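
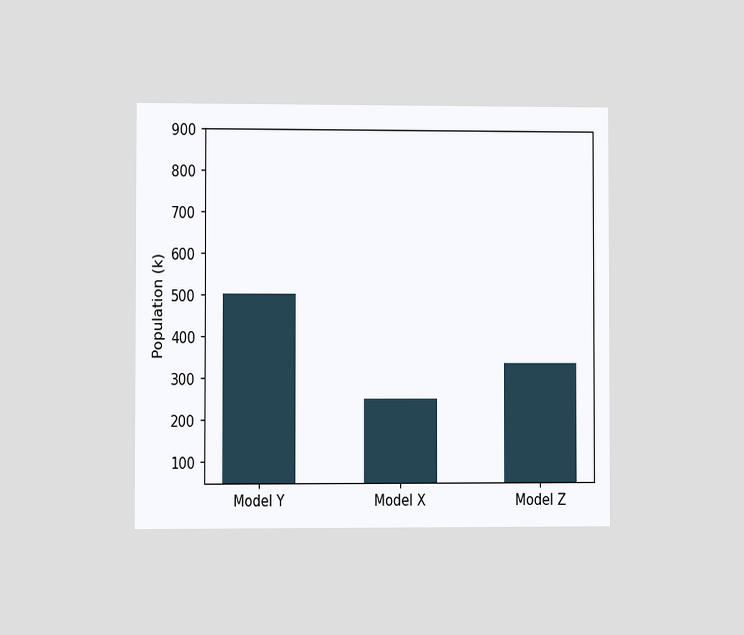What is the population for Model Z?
336k

The chart is viewed at a slight angle. Reading along the chart's y-axis, the Model Z bar reaches 336k.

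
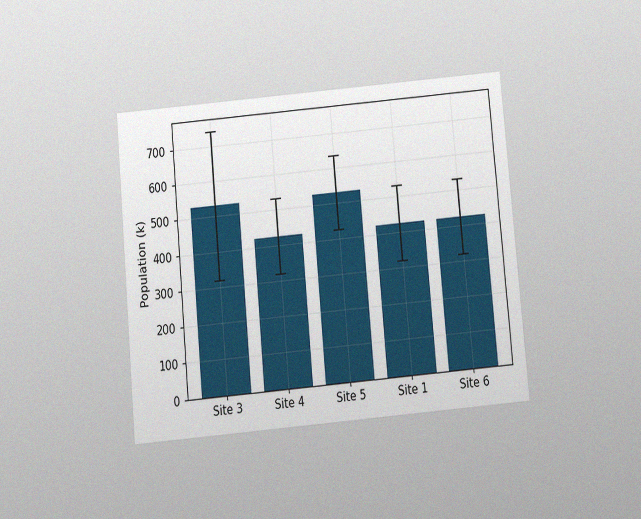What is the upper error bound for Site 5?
636k

The chart is tilted about 5° counter-clockwise and viewed slightly from below, with some photo noise. The Site 5 bar's upper whisker reaches 636k.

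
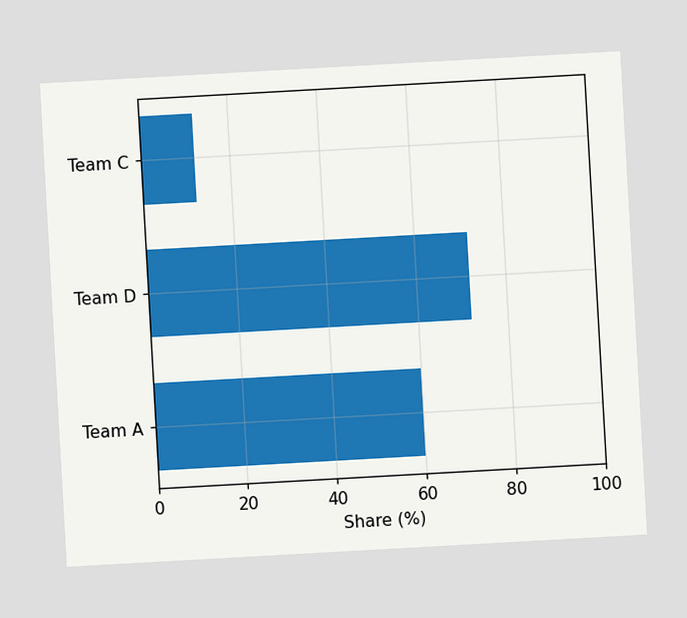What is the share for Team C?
12%

The chart is tilted about 3° counter-clockwise. Reading along the chart's x-axis, the Team C bar reaches 12%.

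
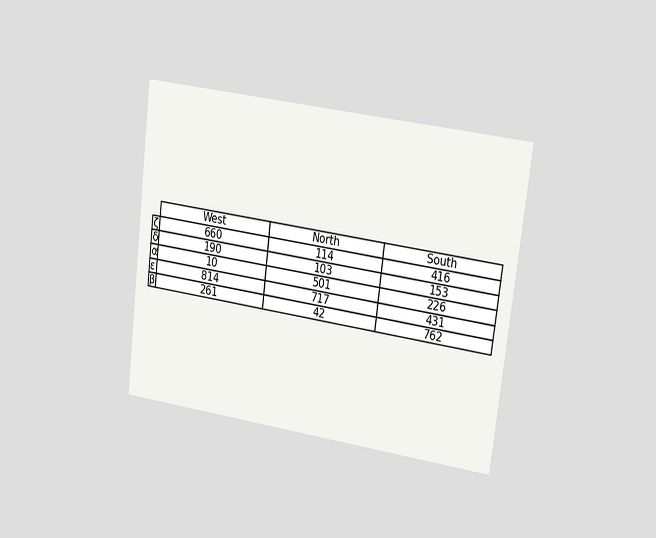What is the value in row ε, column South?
431

The chart is tilted about 7° clockwise and viewed slightly from the right. The (ε, South) cell reads 431.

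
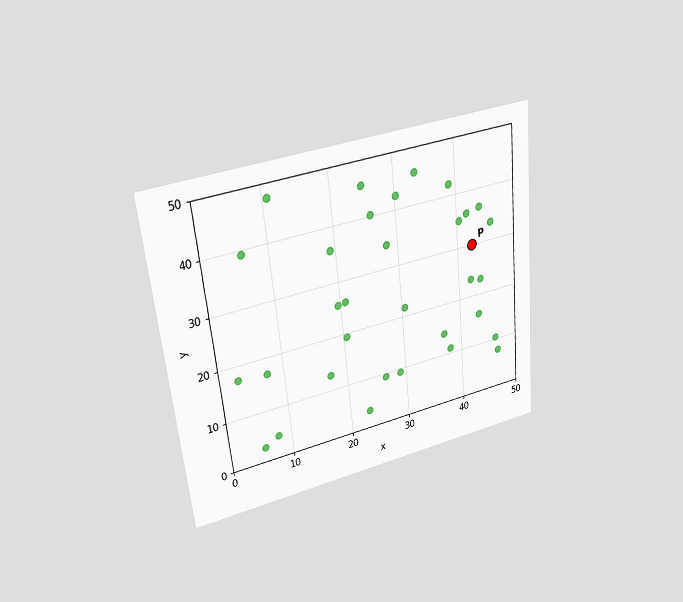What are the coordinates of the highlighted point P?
The chart is tilted about 6° counter-clockwise and viewed slightly from above. Following the gridlines from P to each axis, P sits at (42.5, 30).

(42.5, 30)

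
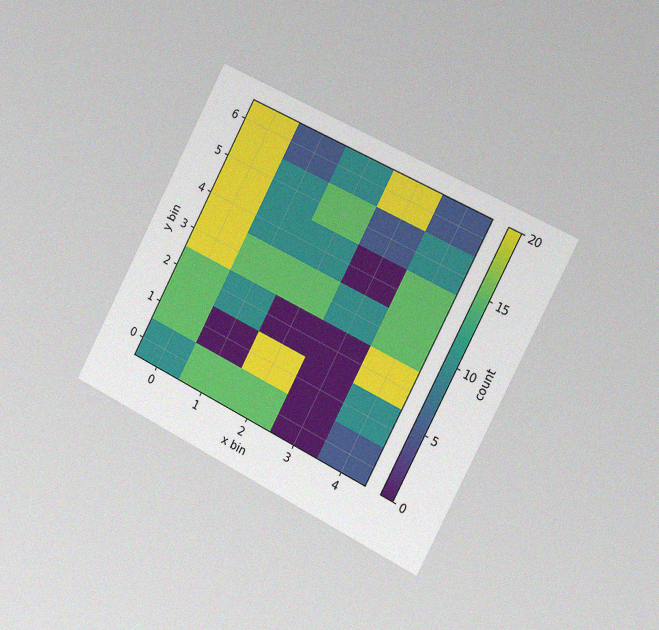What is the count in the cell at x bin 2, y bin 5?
15

The chart is tilted about 27° clockwise and viewed slightly from the right, with some photo noise. Matching the cell (2, 5) against the colorbar gives 15.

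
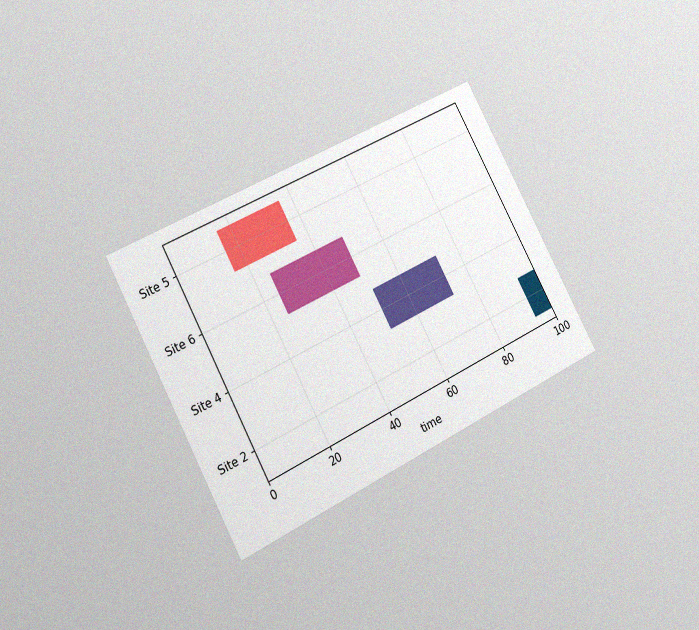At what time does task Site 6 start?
The chart is tilted about 28° counter-clockwise and viewed slightly from the left, with some photo noise. The Site 6 bar begins at t=25.

25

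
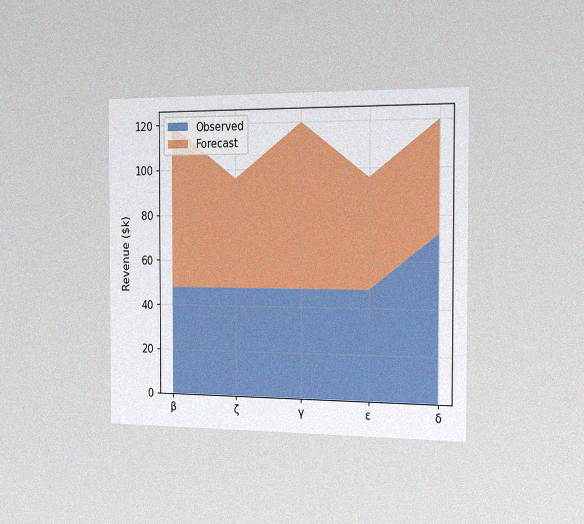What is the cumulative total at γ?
$120k

The chart is viewed slightly from the right, with some photo noise. The stacked total at γ reaches $120k.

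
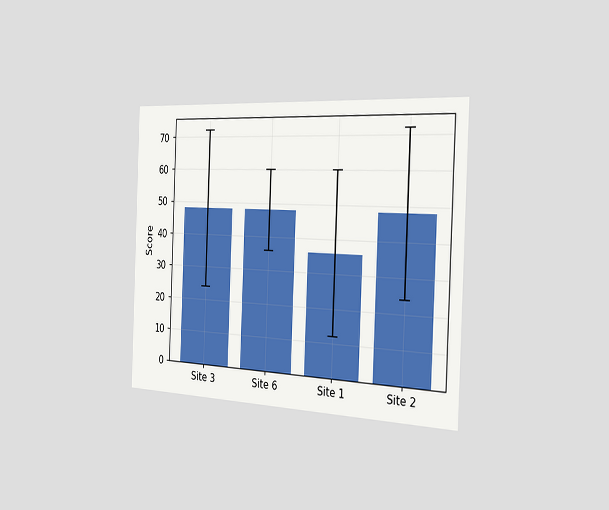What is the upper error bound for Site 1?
The chart is tilted about 2° clockwise and viewed slightly from the right. The Site 1 bar's upper whisker reaches 60.

60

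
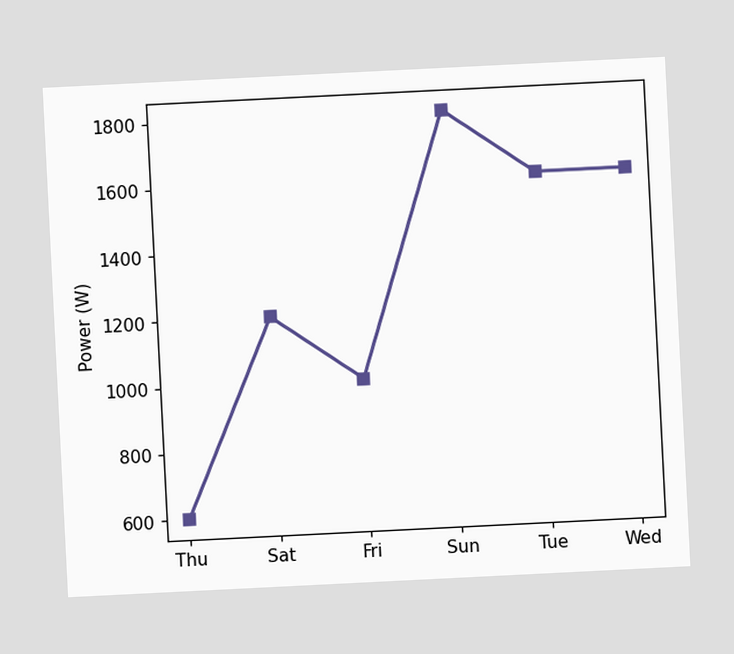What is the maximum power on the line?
1800W

The chart is tilted about 3° counter-clockwise. The highest point is at Sun, and reading across to the y-axis gives 1800W.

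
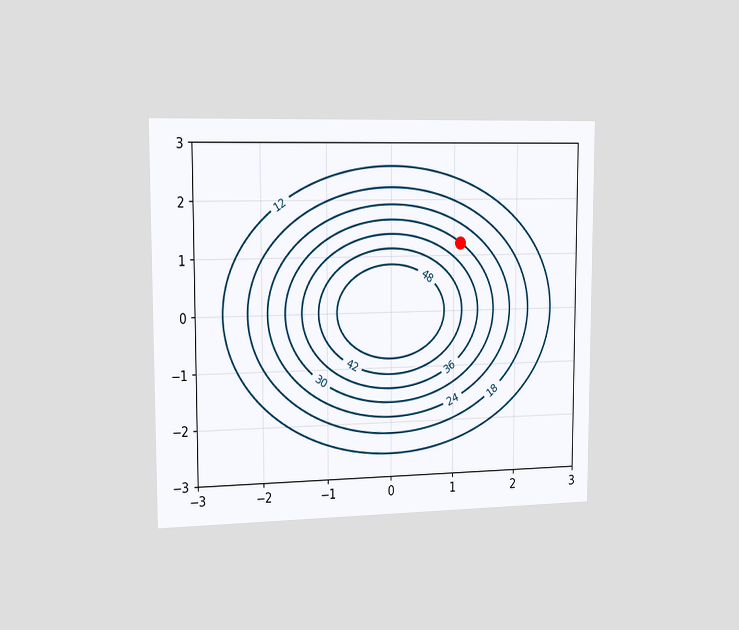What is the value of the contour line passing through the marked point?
The chart is viewed slightly from the left. The marked point sits on the contour labelled 30.

30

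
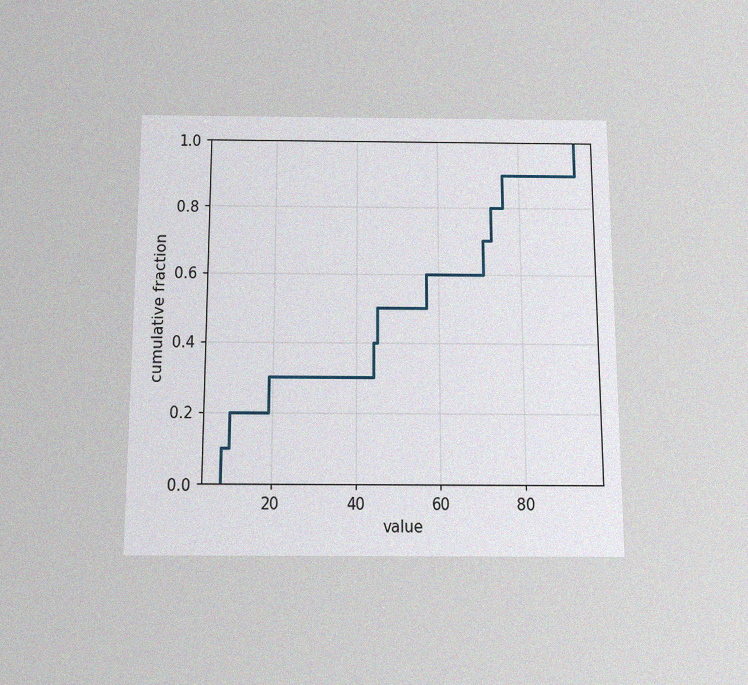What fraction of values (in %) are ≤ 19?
The chart is viewed slightly from below, with some photo noise. At x=19 the ECDF step is at 30%.

30%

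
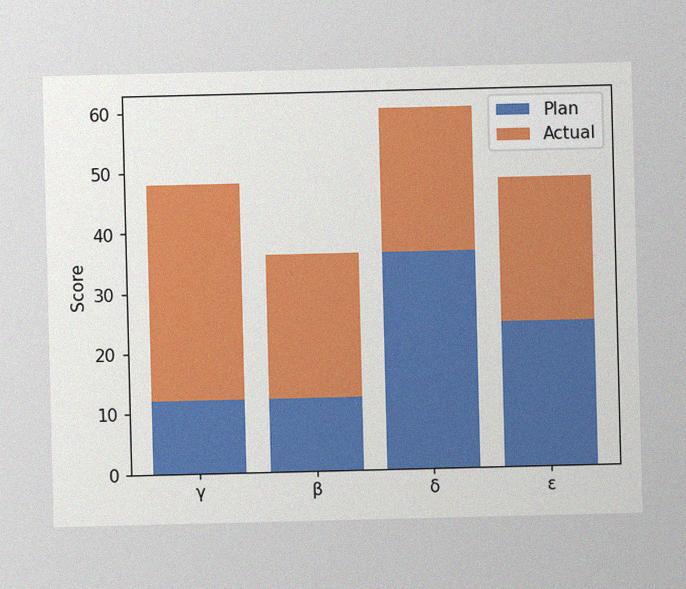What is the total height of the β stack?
36

The image has some photo noise and uneven lighting. The β stack's top reaches 36 on the y-axis.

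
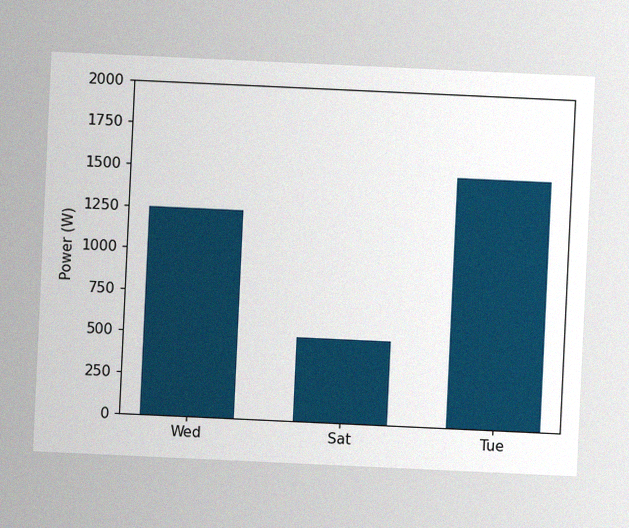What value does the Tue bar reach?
1500W

The chart is tilted about 3° clockwise, with some photo noise. Reading along the chart's y-axis, the Tue bar reaches 1500W.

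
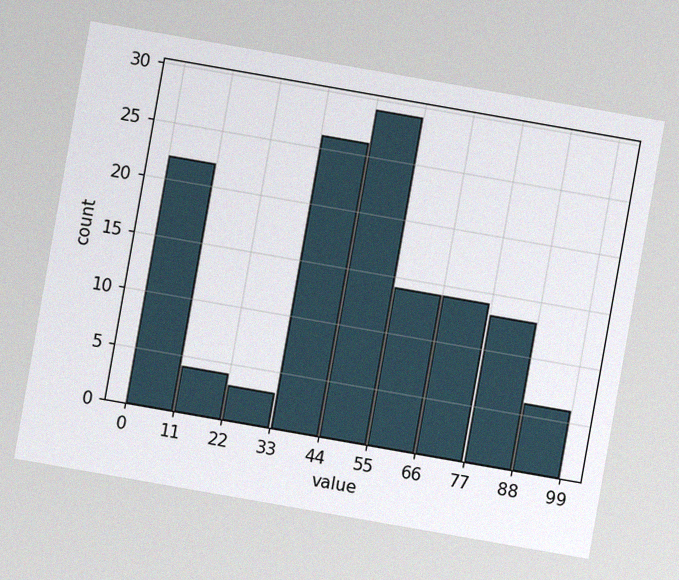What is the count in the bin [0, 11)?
22

The chart is tilted about 10° clockwise, with some photo noise. The [0, 11) bin has height 22.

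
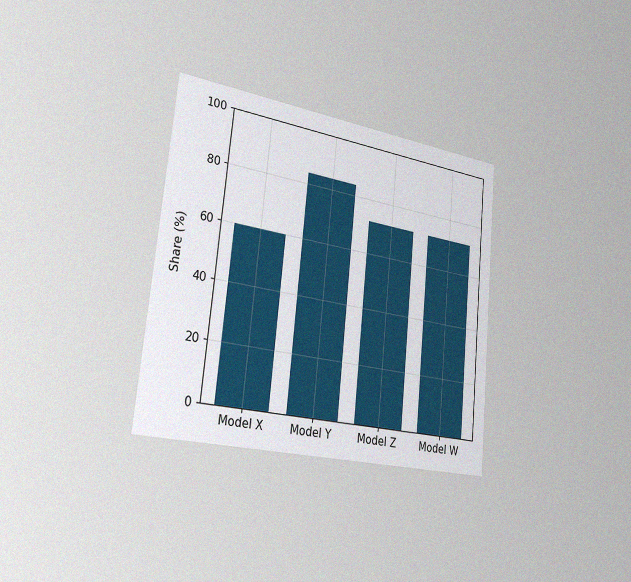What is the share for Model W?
72%

The chart is tilted about 5° clockwise and viewed slightly from the left, with some photo noise. Reading along the chart's y-axis, the Model W bar reaches 72%.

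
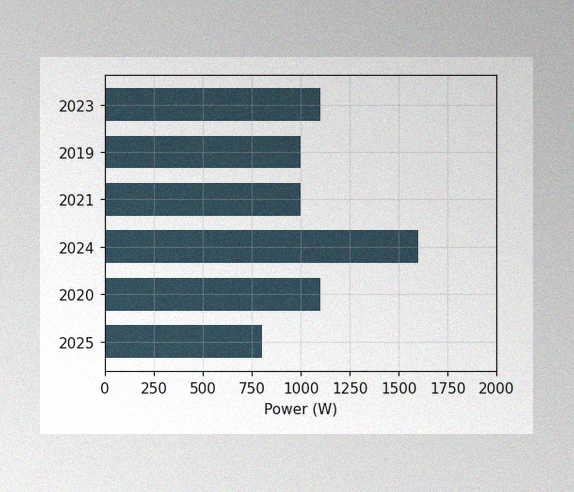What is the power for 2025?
The image has some photo noise and uneven lighting. Reading along the chart's x-axis, the 2025 bar reaches 800W.

800W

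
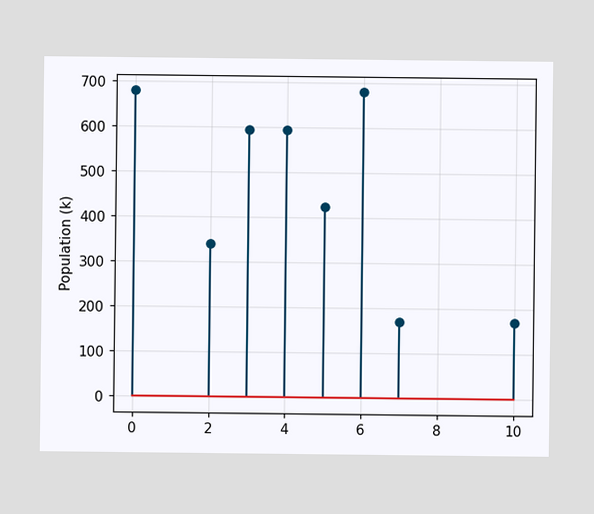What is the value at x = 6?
The stem at x=6 reaches 680k.

680k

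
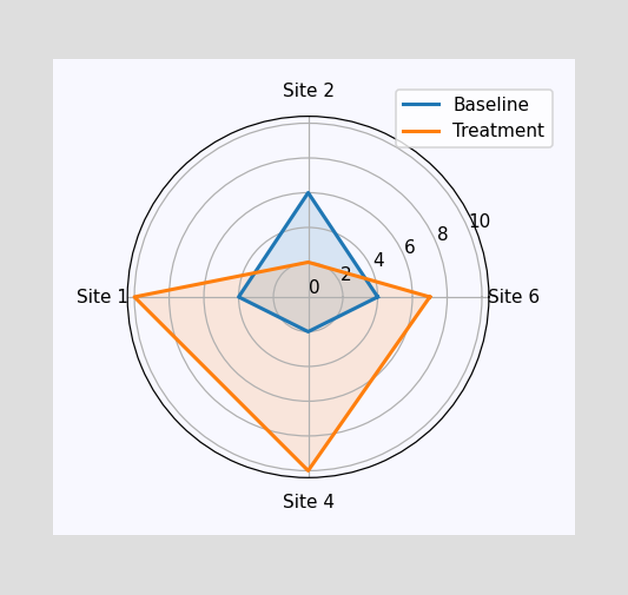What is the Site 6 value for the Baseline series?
On the Site 6 axis, Baseline reaches 4.

4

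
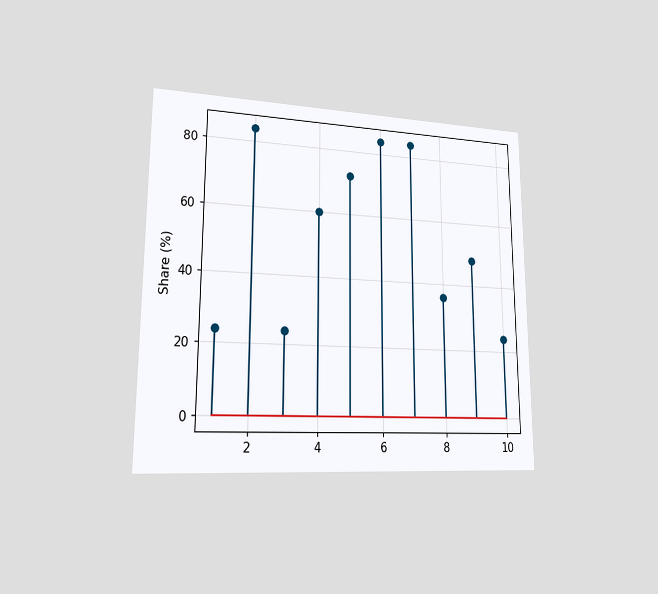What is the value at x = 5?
72%

The chart is viewed slightly from the left. The stem at x=5 reaches 72%.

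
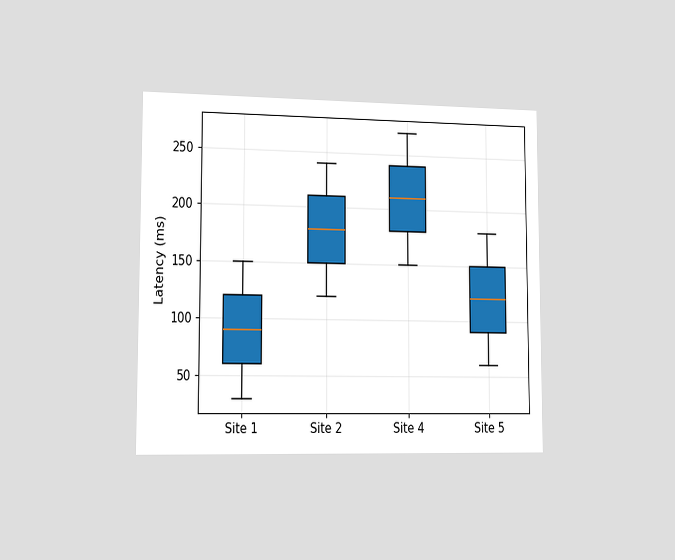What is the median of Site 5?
120ms

The chart is viewed slightly from the left. The median line in the Site 5 box sits at 120ms.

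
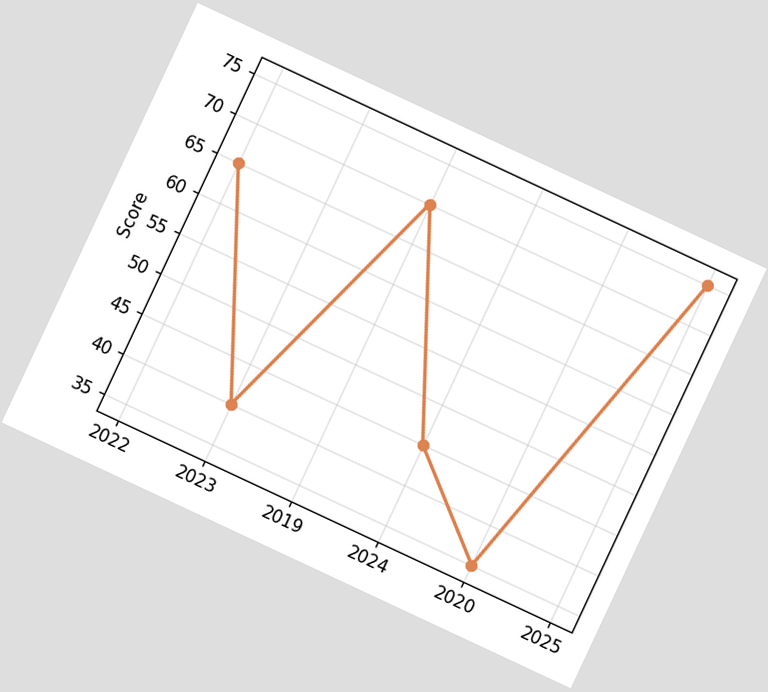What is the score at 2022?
The chart is tilted about 25° clockwise. At 2022, the line is at 65.

65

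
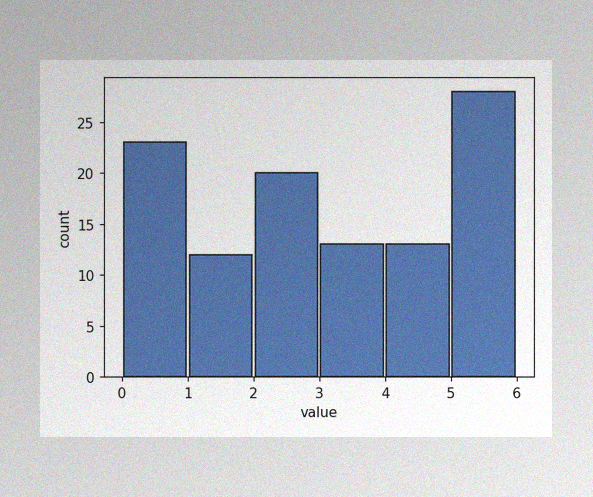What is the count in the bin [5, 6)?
28

The image has some photo noise and uneven lighting. The [5, 6) bin has height 28.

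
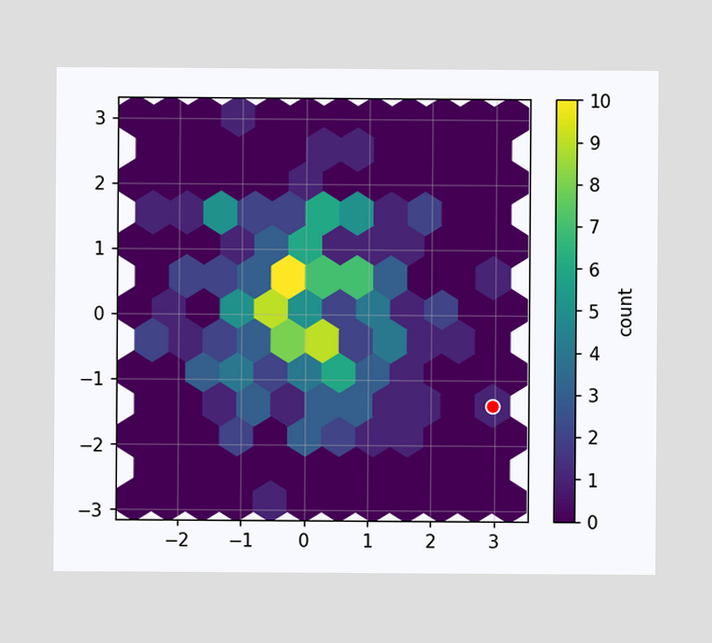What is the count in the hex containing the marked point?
The marked hex reads 1 on the colorbar.

1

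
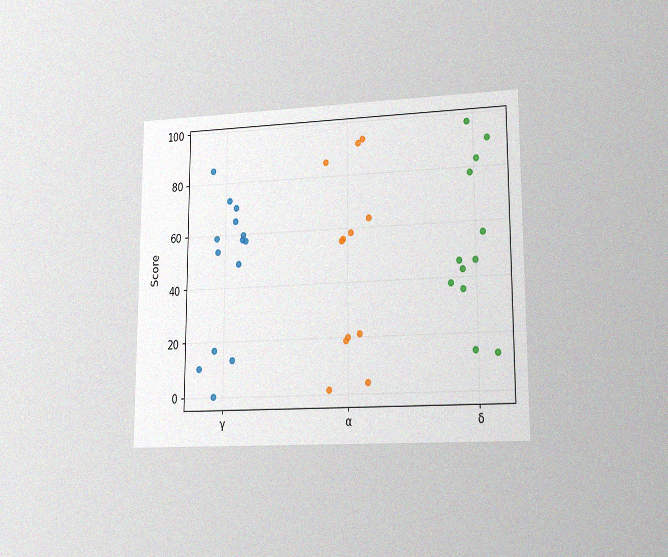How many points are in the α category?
12

The chart is viewed at a slight angle, with some photo noise. Counting the markers in the α column gives 12.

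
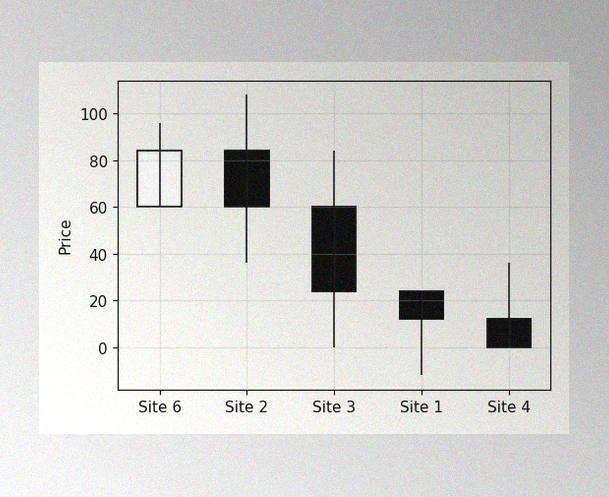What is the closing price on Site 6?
The image has some photo noise and uneven lighting. The Site 6 candle closes at 84.

84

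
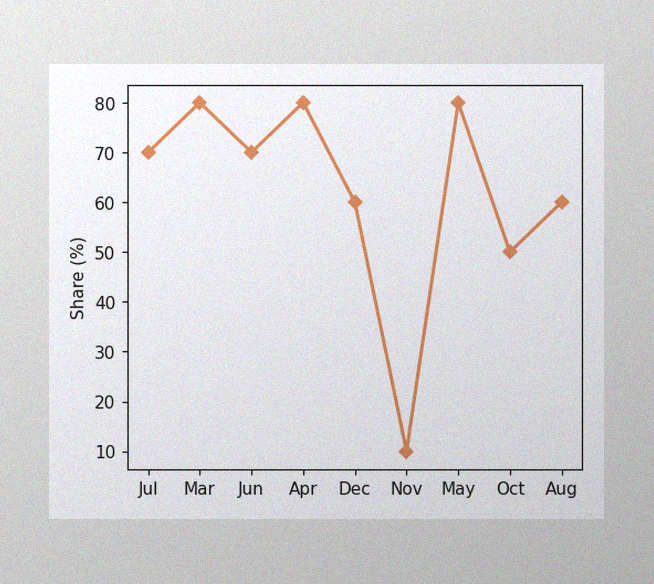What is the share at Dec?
60%

The image has some photo noise and uneven lighting. At Dec, the line is at 60%.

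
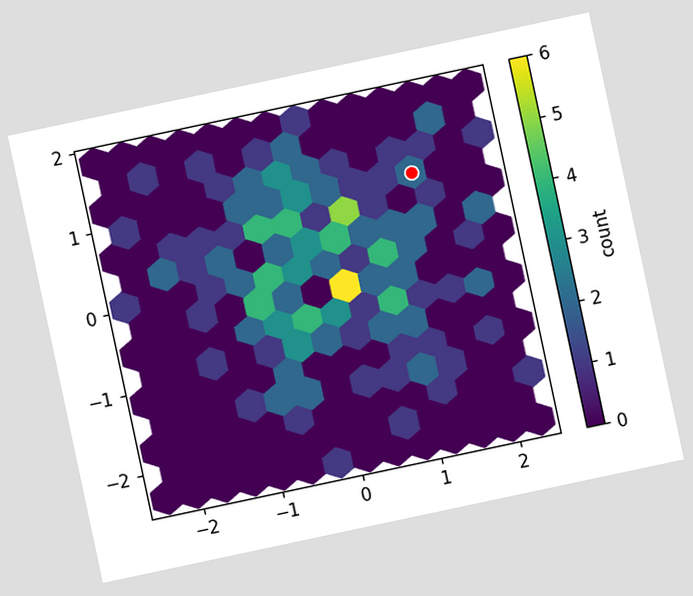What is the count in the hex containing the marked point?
The chart is tilted about 12° counter-clockwise. The marked hex reads 2 on the colorbar.

2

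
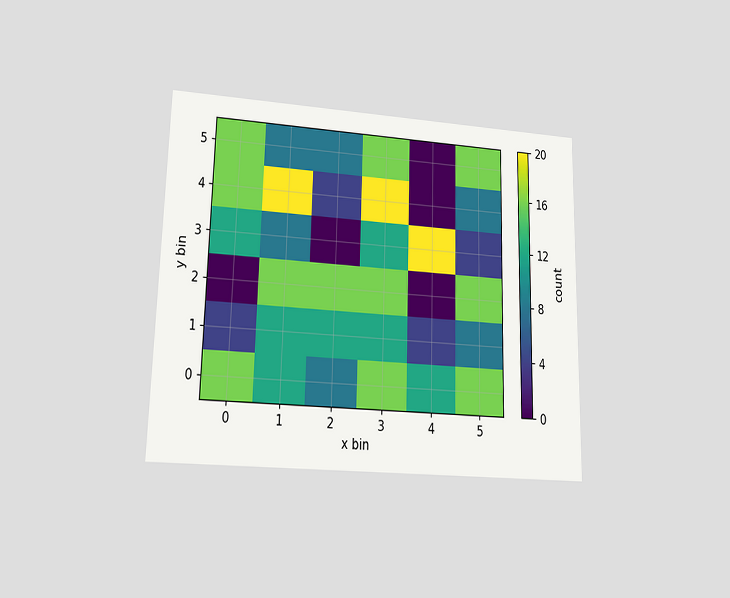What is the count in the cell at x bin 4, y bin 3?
20

The chart is viewed at a slight angle. Matching the cell (4, 3) against the colorbar gives 20.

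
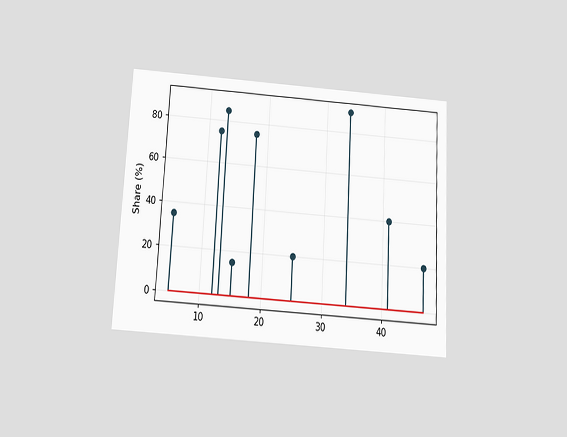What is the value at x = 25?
20%

The chart is tilted about 3° clockwise and viewed slightly from below. The stem at x=25 reaches 20%.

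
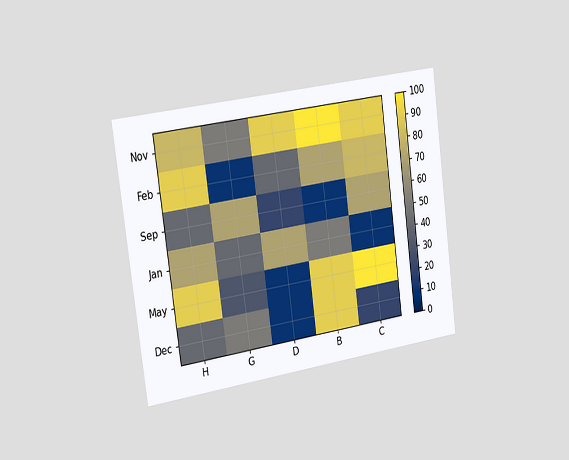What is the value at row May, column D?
The chart is tilted about 8° counter-clockwise and viewed slightly from the left. Matching cell (May, D) against the colorbar gives 10.

10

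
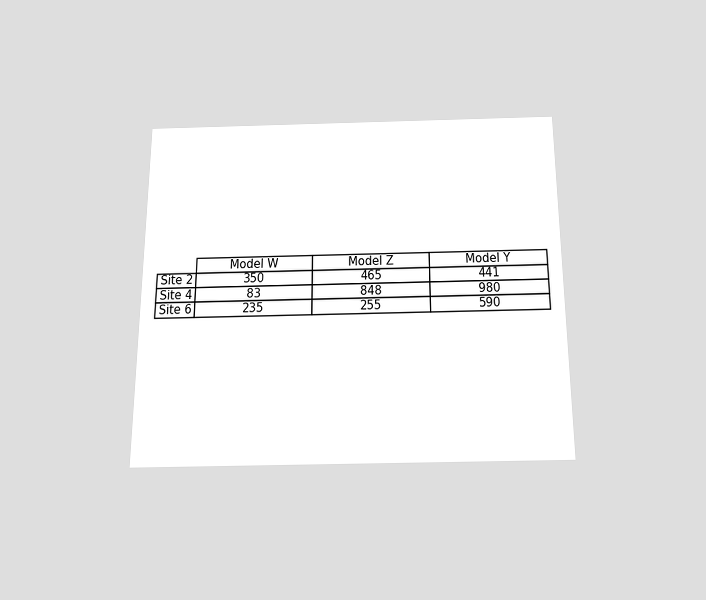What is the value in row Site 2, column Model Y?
441

The chart is viewed slightly from below. The (Site 2, Model Y) cell reads 441.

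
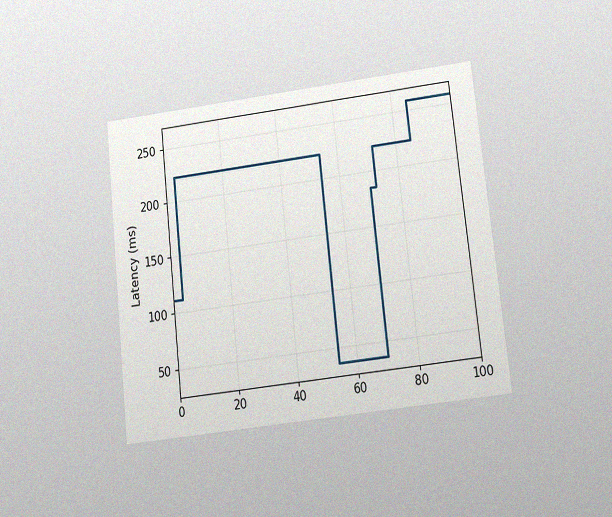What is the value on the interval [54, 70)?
The chart is tilted about 6° counter-clockwise and viewed at a slight angle, with some photo noise. On [54, 70) the step sits at 37ms.

37ms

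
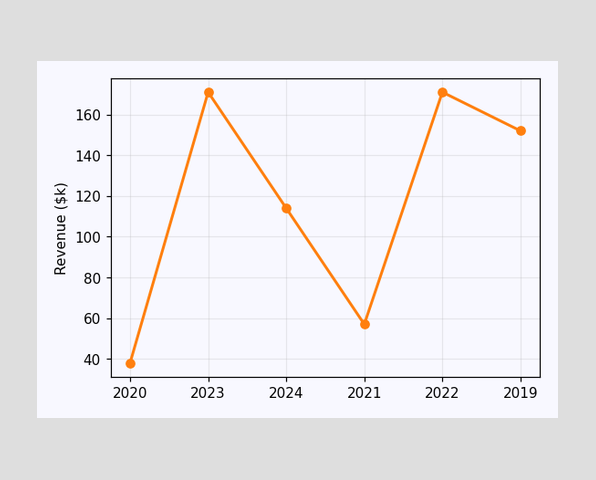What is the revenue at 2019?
$152k

At 2019, the line is at $152k.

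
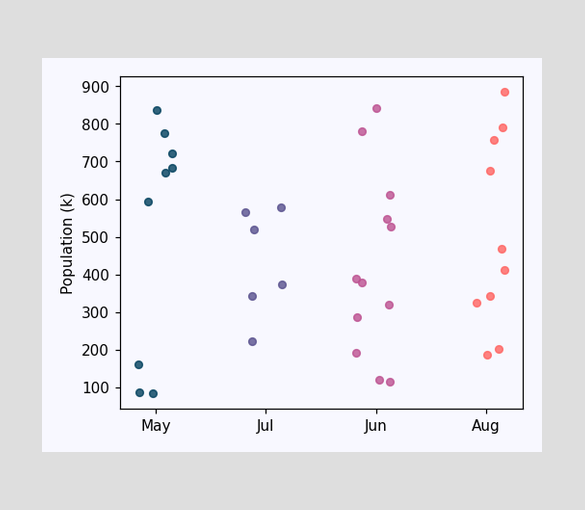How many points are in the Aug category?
Counting the markers in the Aug column gives 10.

10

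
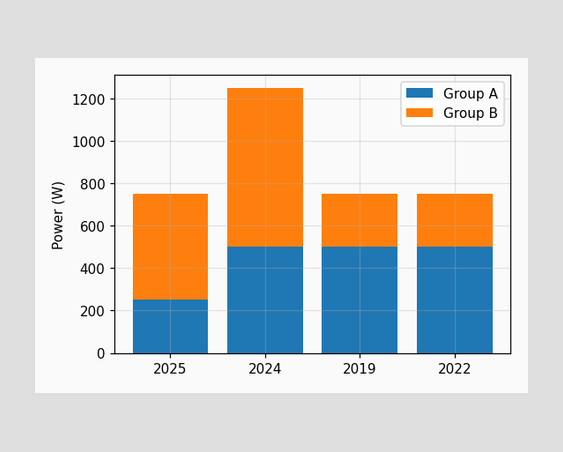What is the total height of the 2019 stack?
The 2019 stack's top reaches 750W on the y-axis.

750W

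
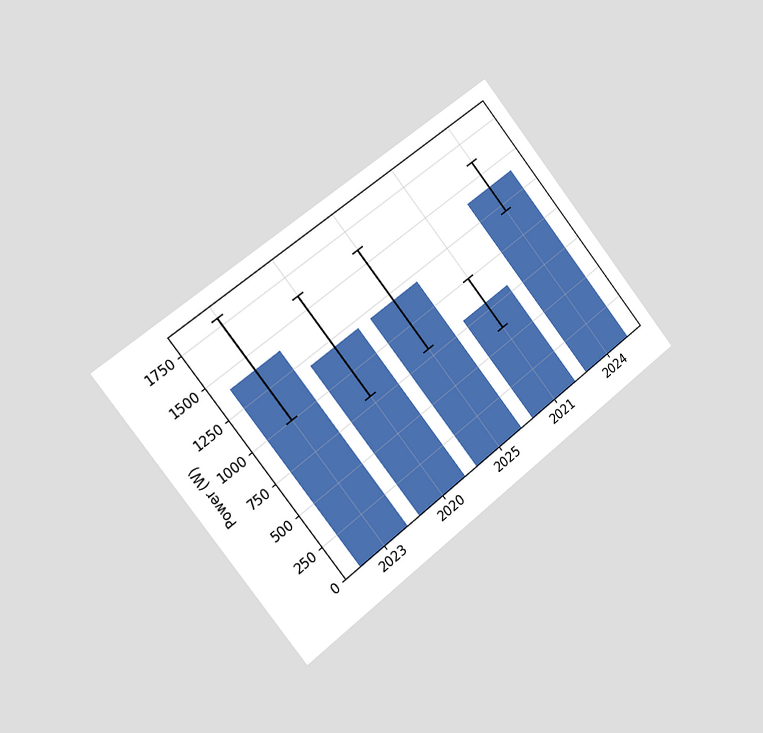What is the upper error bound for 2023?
1800W

The chart is tilted about 38° counter-clockwise and viewed slightly from the left. The 2023 bar's upper whisker reaches 1800W.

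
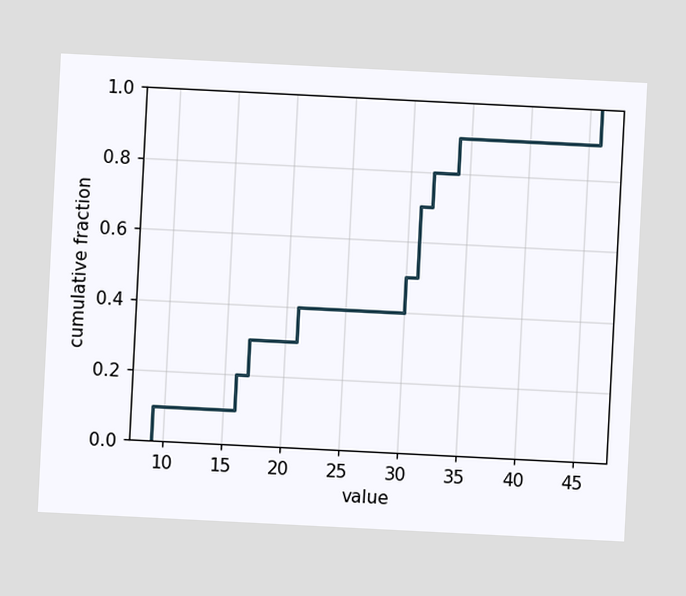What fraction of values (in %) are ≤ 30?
50%

The chart is tilted about 3° clockwise. At x=30 the ECDF step is at 50%.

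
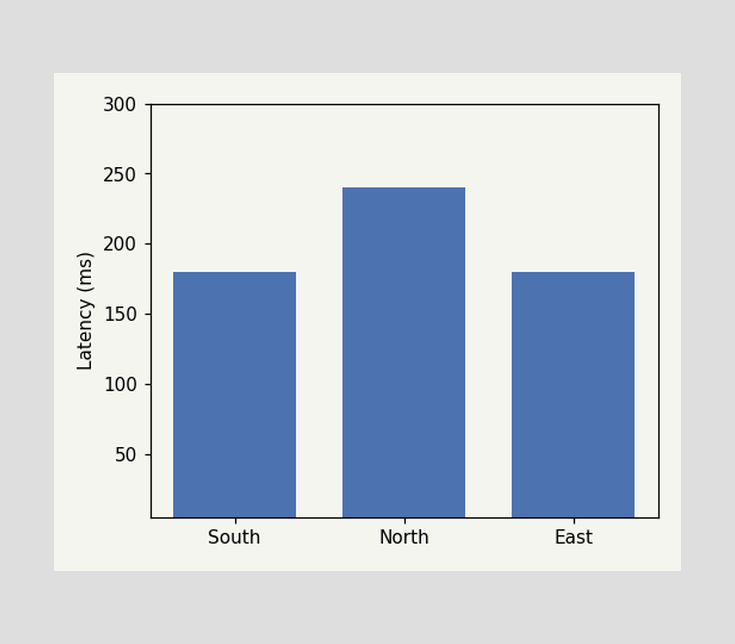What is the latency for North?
240ms

Reading along the chart's y-axis, the North bar reaches 240ms.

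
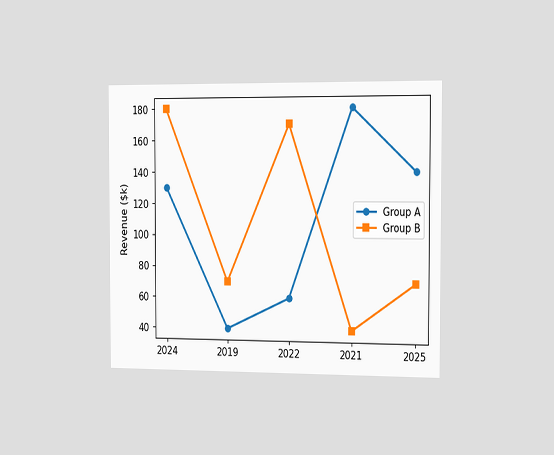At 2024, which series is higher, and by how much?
Group B, by $50k

The chart is viewed slightly from the right. At 2024, Group B sits above the other line by $50k.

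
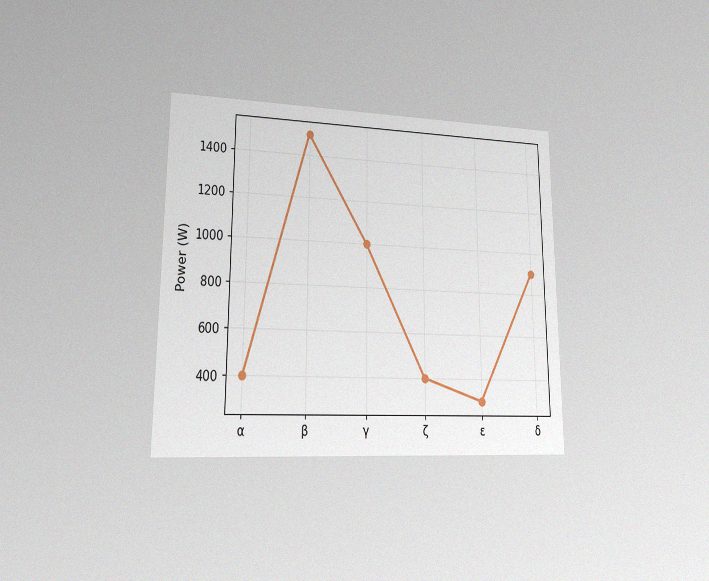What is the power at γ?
1000W

The chart is viewed at a slight angle, with some photo noise. At γ, the line is at 1000W.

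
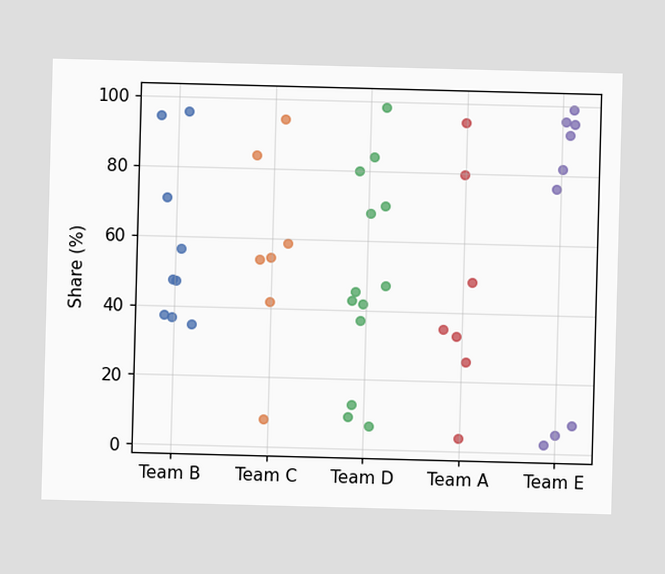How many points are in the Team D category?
13

Counting the markers in the Team D column gives 13.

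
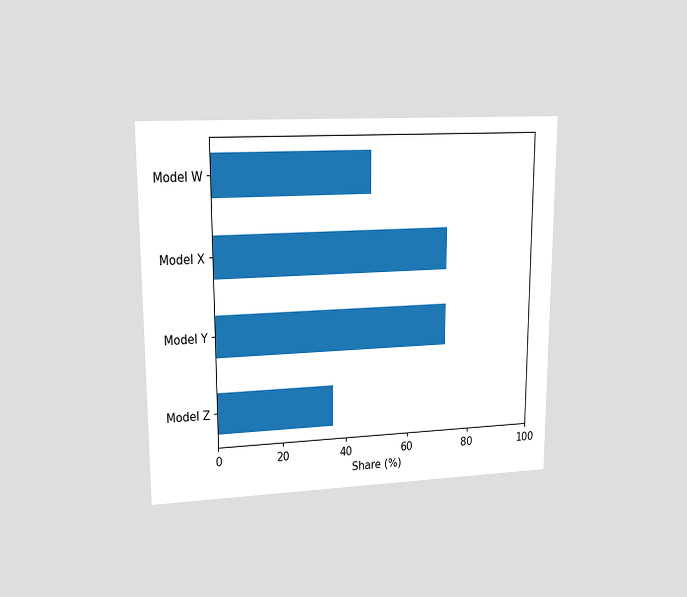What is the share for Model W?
48%

The chart is viewed at a slight angle. Reading along the chart's x-axis, the Model W bar reaches 48%.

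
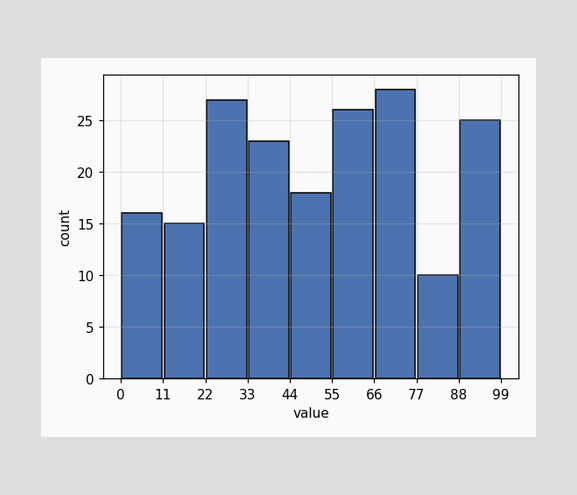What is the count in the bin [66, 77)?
The [66, 77) bin has height 28.

28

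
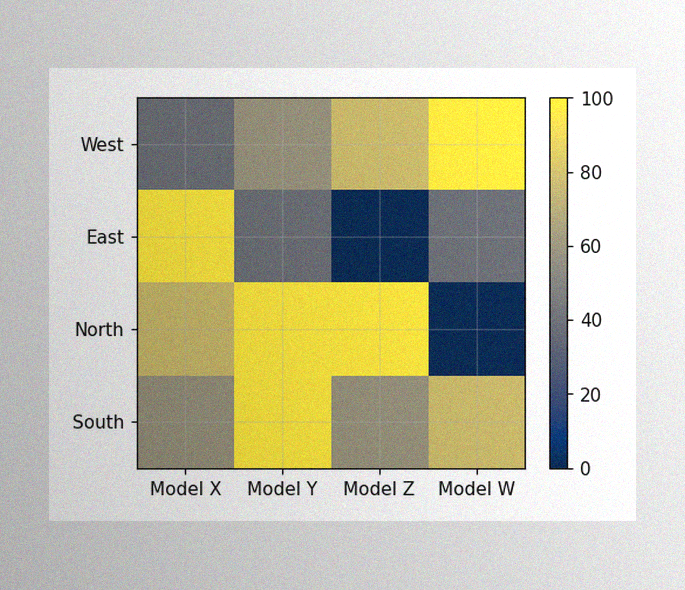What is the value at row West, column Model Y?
The image has some photo noise and uneven lighting. Matching cell (West, Model Y) against the colorbar gives 60.

60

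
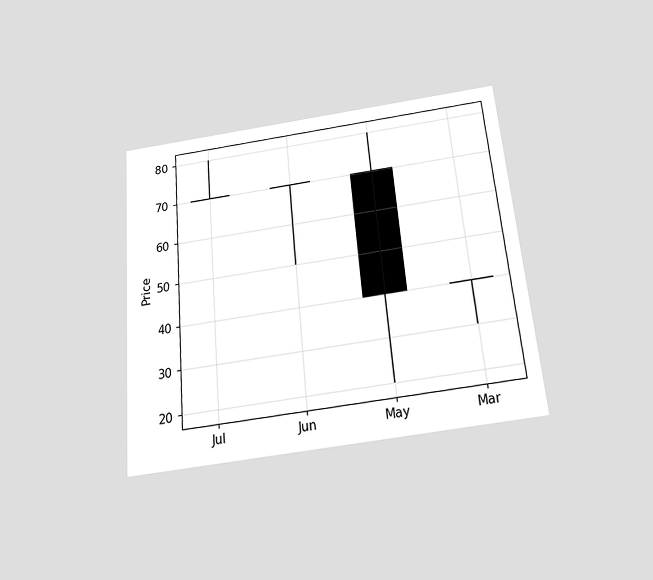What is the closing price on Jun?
The chart is tilted about 5° counter-clockwise and viewed slightly from below. The Jun candle closes at 70.

70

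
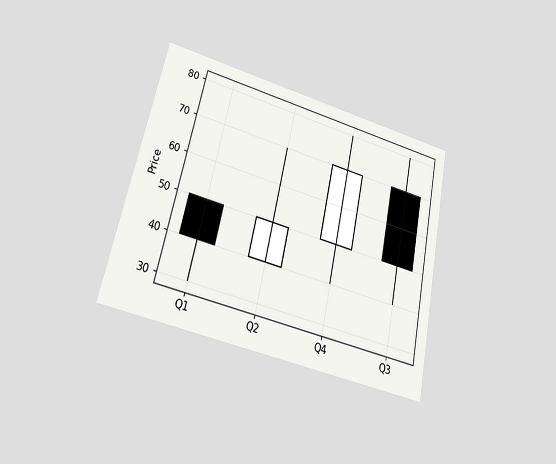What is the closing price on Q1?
40

The chart is tilted about 12° clockwise and viewed at a slight angle. The Q1 candle closes at 40.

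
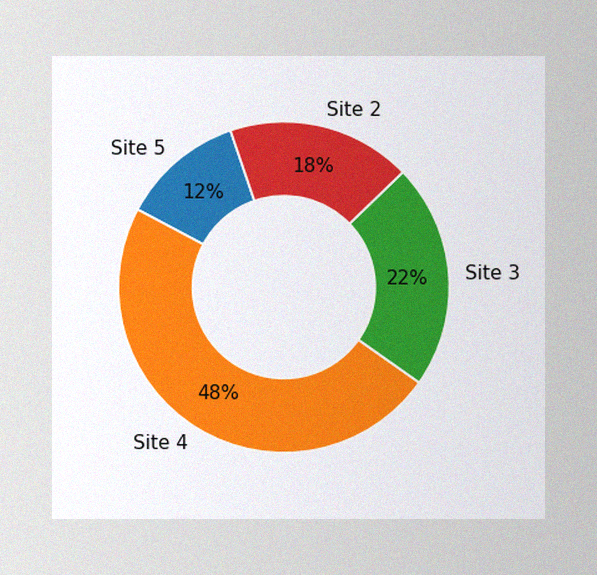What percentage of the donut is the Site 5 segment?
The image has some photo noise and uneven lighting. The Site 5 segment takes up 12% of the ring.

12%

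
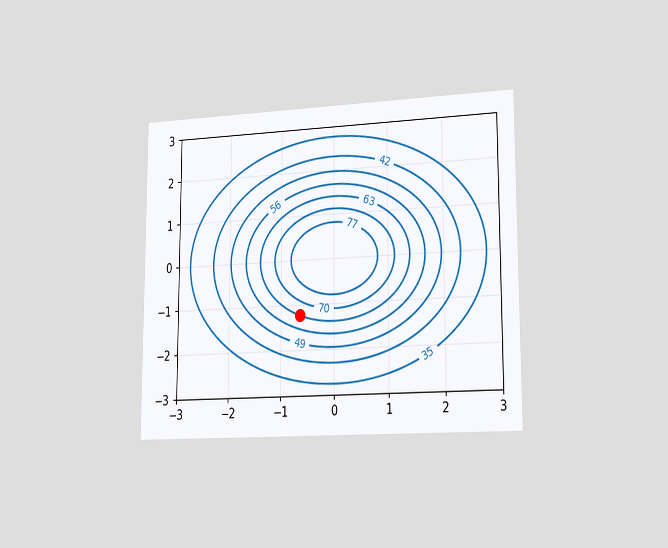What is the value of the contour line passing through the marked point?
63

The chart is viewed slightly from the right. The marked point sits on the contour labelled 63.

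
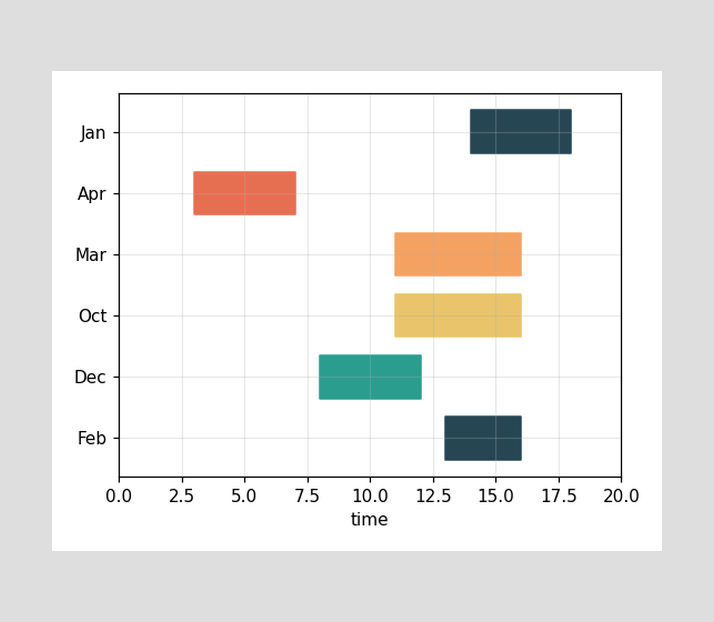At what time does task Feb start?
The Feb bar begins at t=13.

13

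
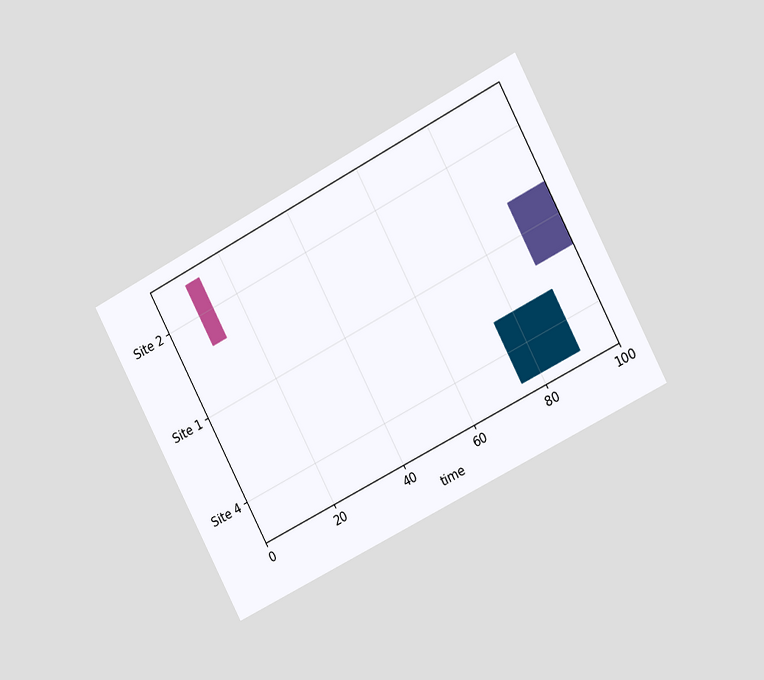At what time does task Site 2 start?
The chart is tilted about 28° counter-clockwise and viewed slightly from the right. The Site 2 bar begins at t=9.

9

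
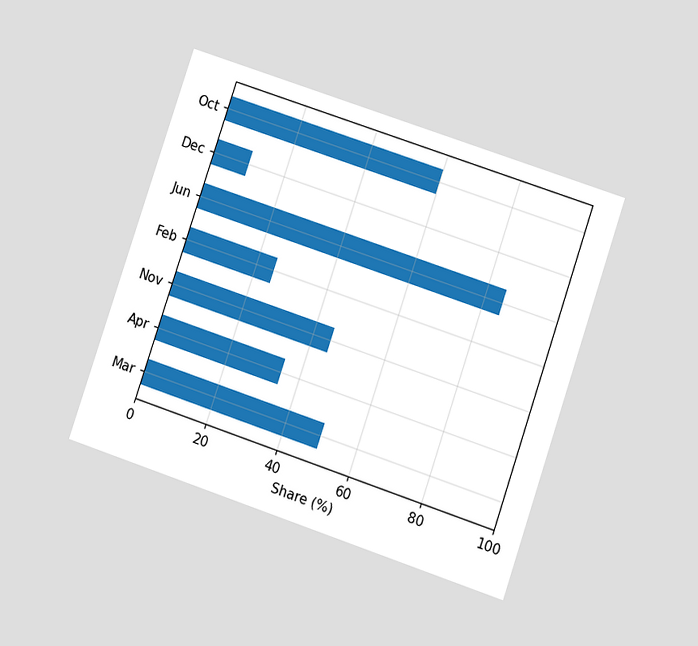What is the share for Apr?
The chart is tilted about 19° clockwise and viewed at a slight angle. Reading along the chart's x-axis, the Apr bar reaches 35%.

35%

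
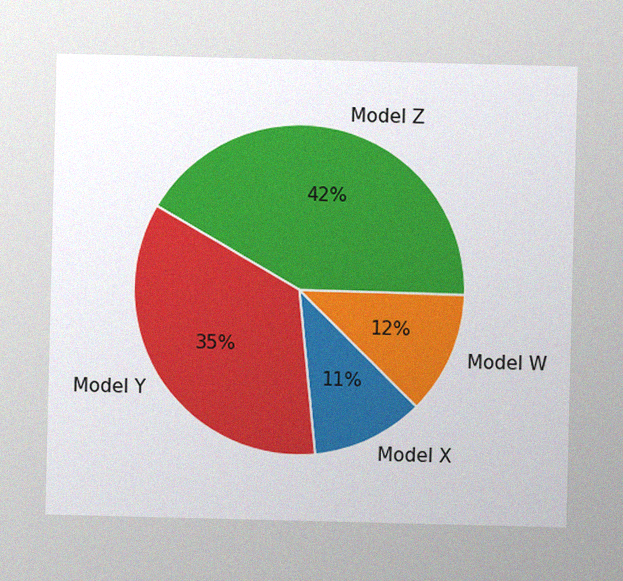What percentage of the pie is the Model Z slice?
42%

The image has some photo noise and uneven lighting. The Model Z slice takes up 42% of the pie.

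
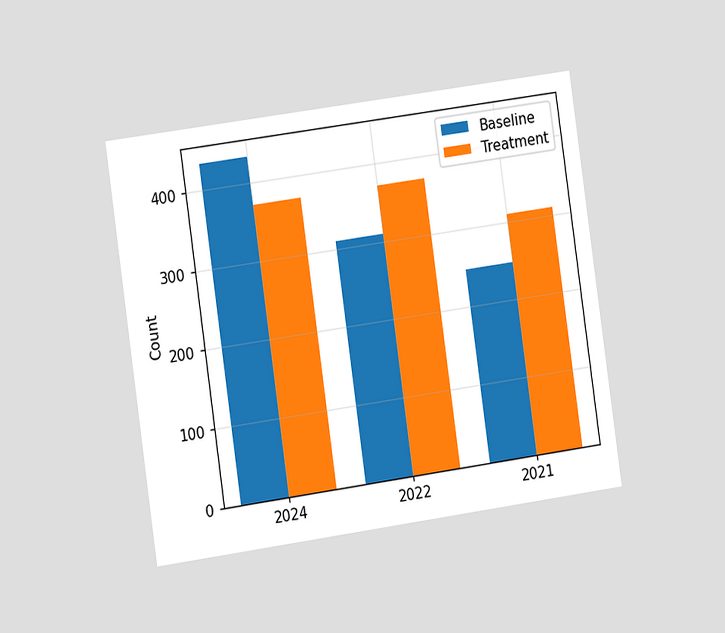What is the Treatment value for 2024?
372

The chart is tilted about 8° counter-clockwise and viewed at a slight angle. The Treatment bar at 2024 reaches 372 on the y-axis.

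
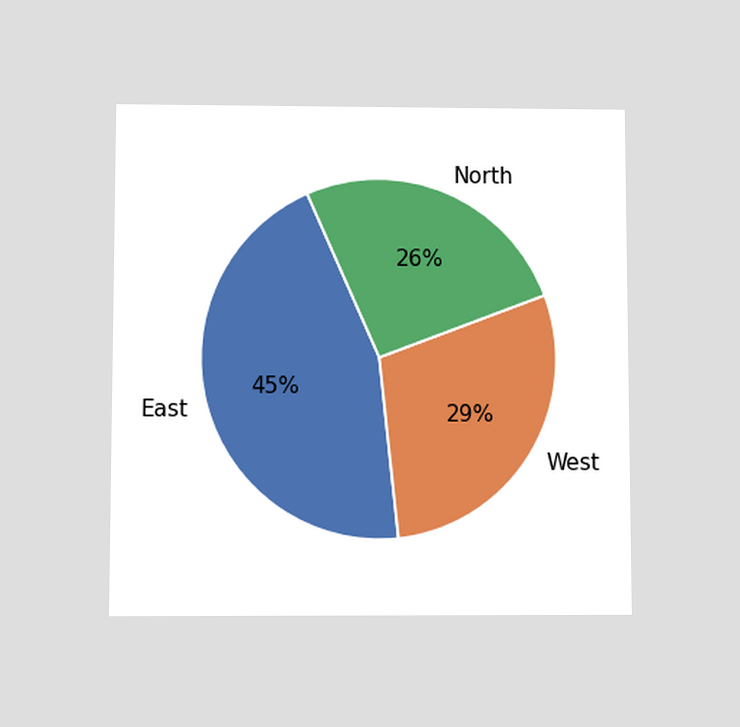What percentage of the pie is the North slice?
The chart is viewed slightly from below. The North slice takes up 26% of the pie.

26%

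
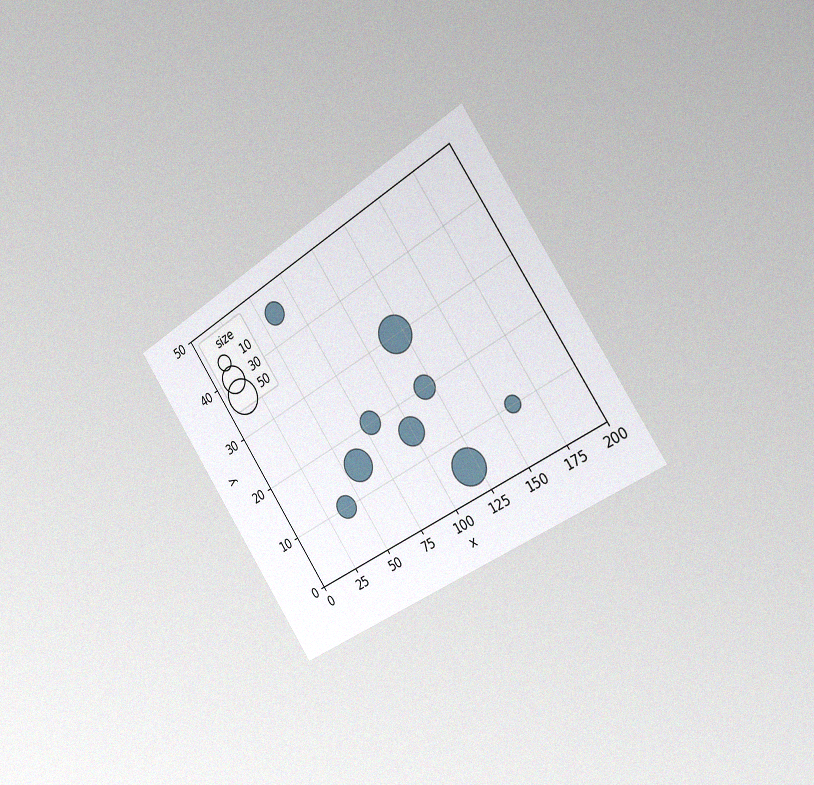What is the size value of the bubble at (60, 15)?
The chart is tilted about 34° counter-clockwise and viewed slightly from the right, with some photo noise. Matching the bubble at (60, 15) against the size legend gives 40.

40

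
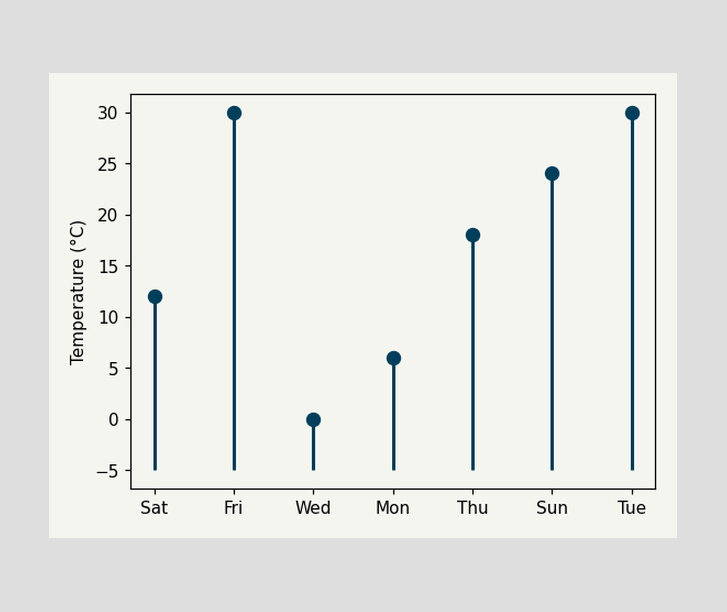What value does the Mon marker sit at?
The Mon marker sits at 6°C.

6°C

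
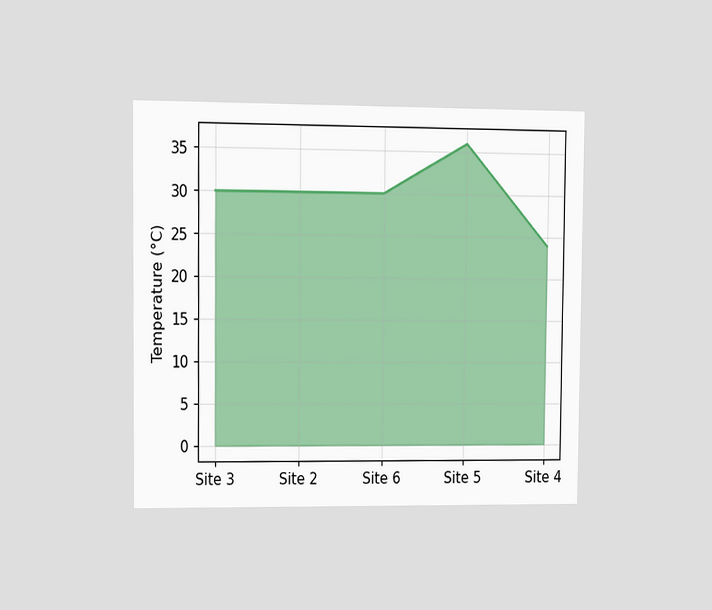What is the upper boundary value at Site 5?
36°C

The chart is viewed at a slight angle. At Site 5 the upper boundary is at 36°C.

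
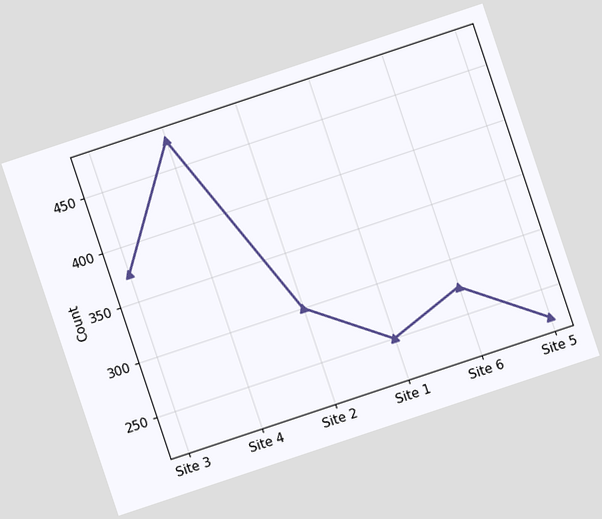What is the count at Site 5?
The chart is tilted about 18° counter-clockwise. At Site 5, the line is at 225.

225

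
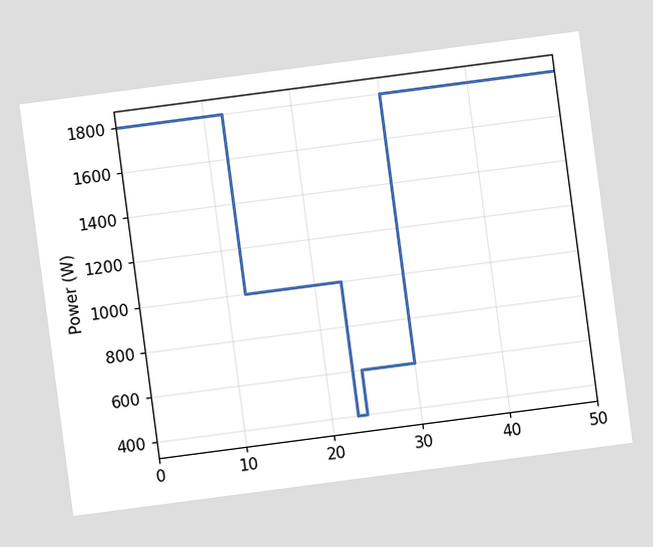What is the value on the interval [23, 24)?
The chart is tilted about 7° counter-clockwise. On [23, 24) the step sits at 400W.

400W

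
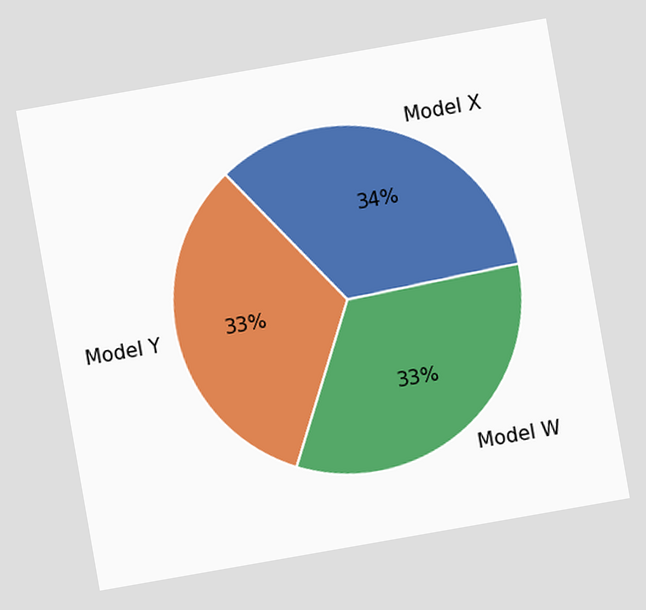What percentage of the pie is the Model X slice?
The chart is tilted about 10° counter-clockwise. The Model X slice takes up 34% of the pie.

34%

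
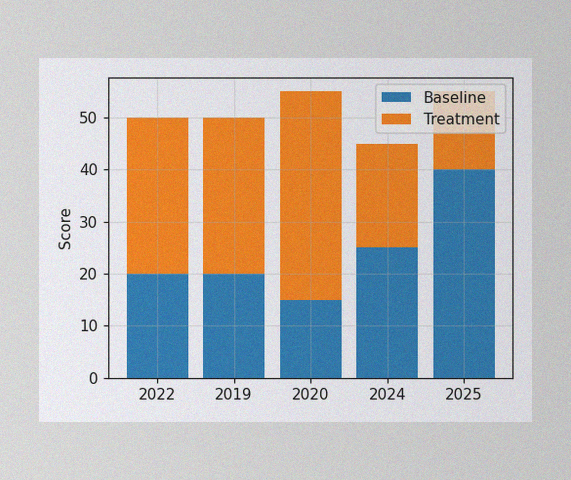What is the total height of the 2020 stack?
The image has some photo noise and uneven lighting. The 2020 stack's top reaches 55 on the y-axis.

55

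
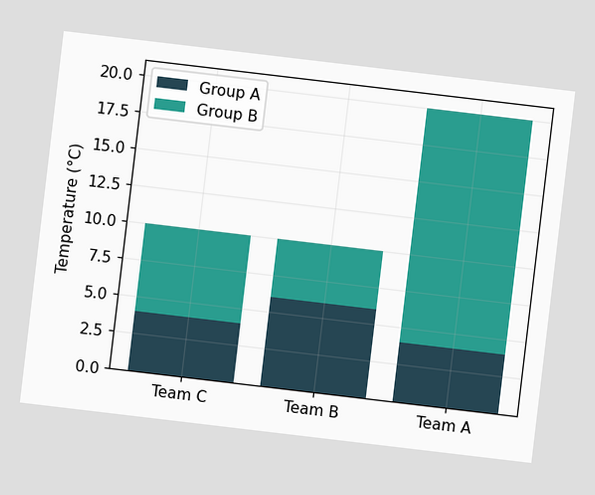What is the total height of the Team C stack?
The chart is tilted about 7° clockwise. The Team C stack's top reaches 10°C on the y-axis.

10°C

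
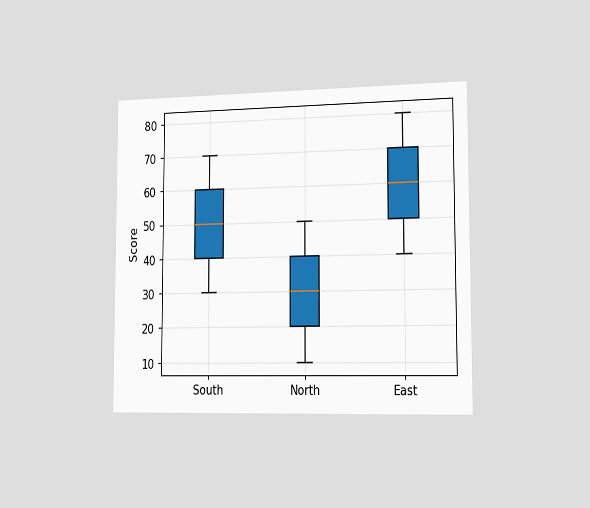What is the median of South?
50

The chart is viewed slightly from the right. The median line in the South box sits at 50.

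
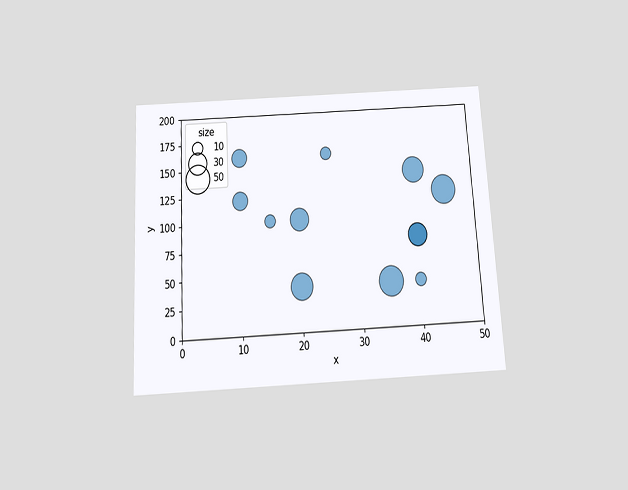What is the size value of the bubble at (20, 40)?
40

The chart is tilted about 3° counter-clockwise and viewed slightly from below. Matching the bubble at (20, 40) against the size legend gives 40.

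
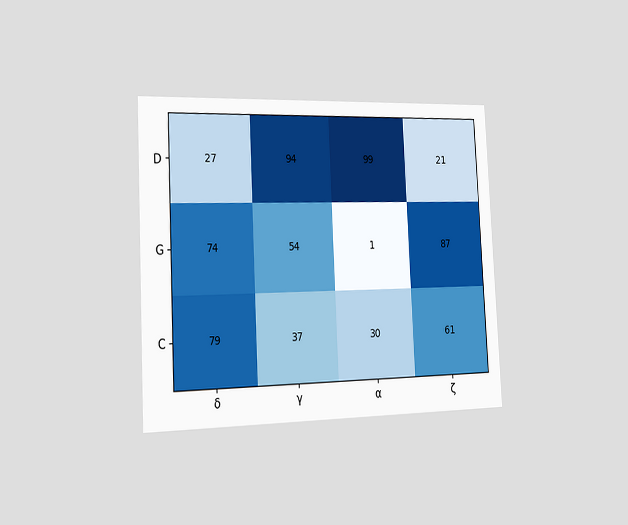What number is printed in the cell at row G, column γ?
54

The chart is tilted about 3° counter-clockwise and viewed slightly from the left. The (G, γ) cell reads 54.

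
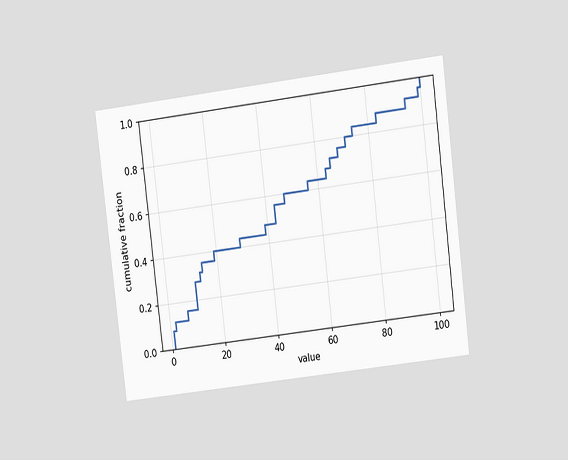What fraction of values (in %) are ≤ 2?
The chart is tilted about 7° counter-clockwise and viewed at a slight angle. At x=2 the ECDF step is at 12%.

12%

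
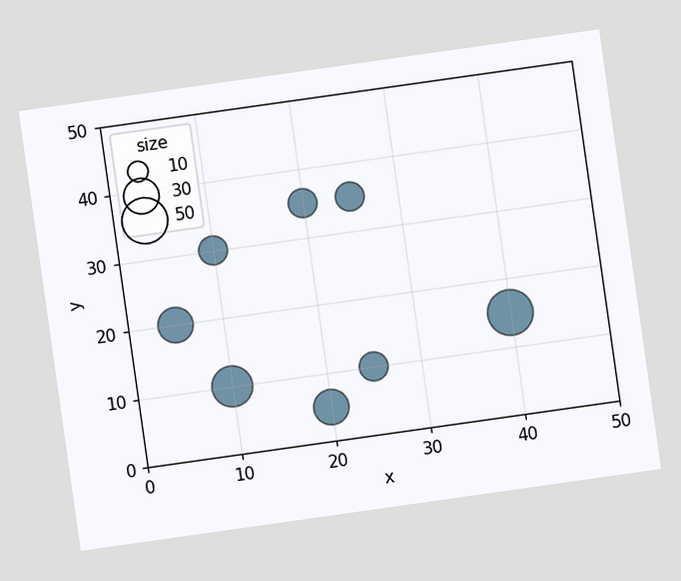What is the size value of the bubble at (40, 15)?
50

The chart is tilted about 8° counter-clockwise. Matching the bubble at (40, 15) against the size legend gives 50.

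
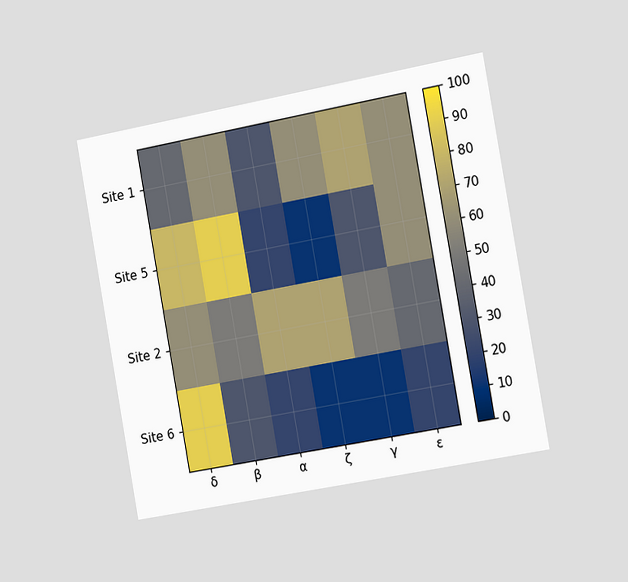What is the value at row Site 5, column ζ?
The chart is tilted about 10° counter-clockwise and viewed slightly from the right. Matching cell (Site 5, ζ) against the colorbar gives 10.

10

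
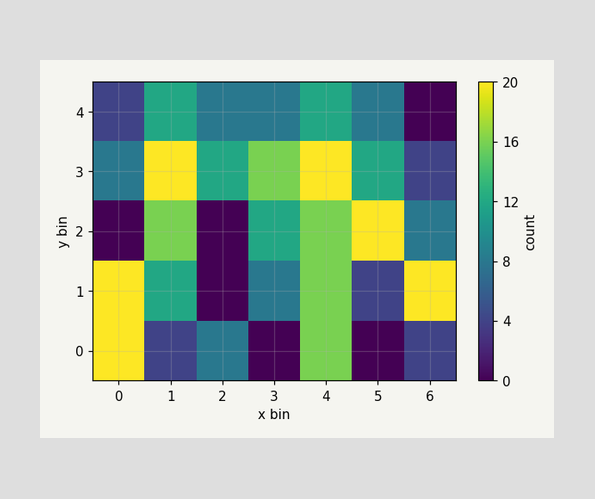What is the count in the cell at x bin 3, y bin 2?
Matching the cell (3, 2) against the colorbar gives 12.

12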